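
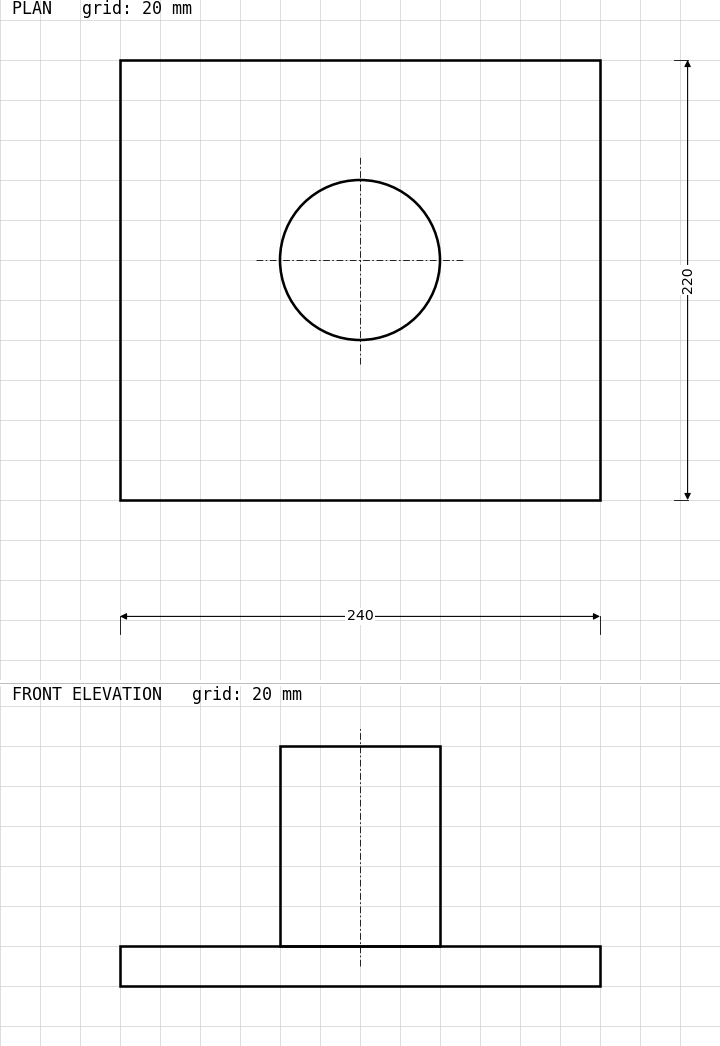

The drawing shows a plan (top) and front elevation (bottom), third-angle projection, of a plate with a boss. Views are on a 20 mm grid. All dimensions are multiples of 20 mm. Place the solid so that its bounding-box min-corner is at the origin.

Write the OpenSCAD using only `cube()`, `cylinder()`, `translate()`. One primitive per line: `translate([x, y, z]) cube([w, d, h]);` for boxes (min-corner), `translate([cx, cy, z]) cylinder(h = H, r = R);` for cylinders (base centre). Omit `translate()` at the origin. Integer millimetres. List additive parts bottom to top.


cube([240, 220, 20]);
translate([120, 120, 20]) cylinder(h = 100, r = 40);


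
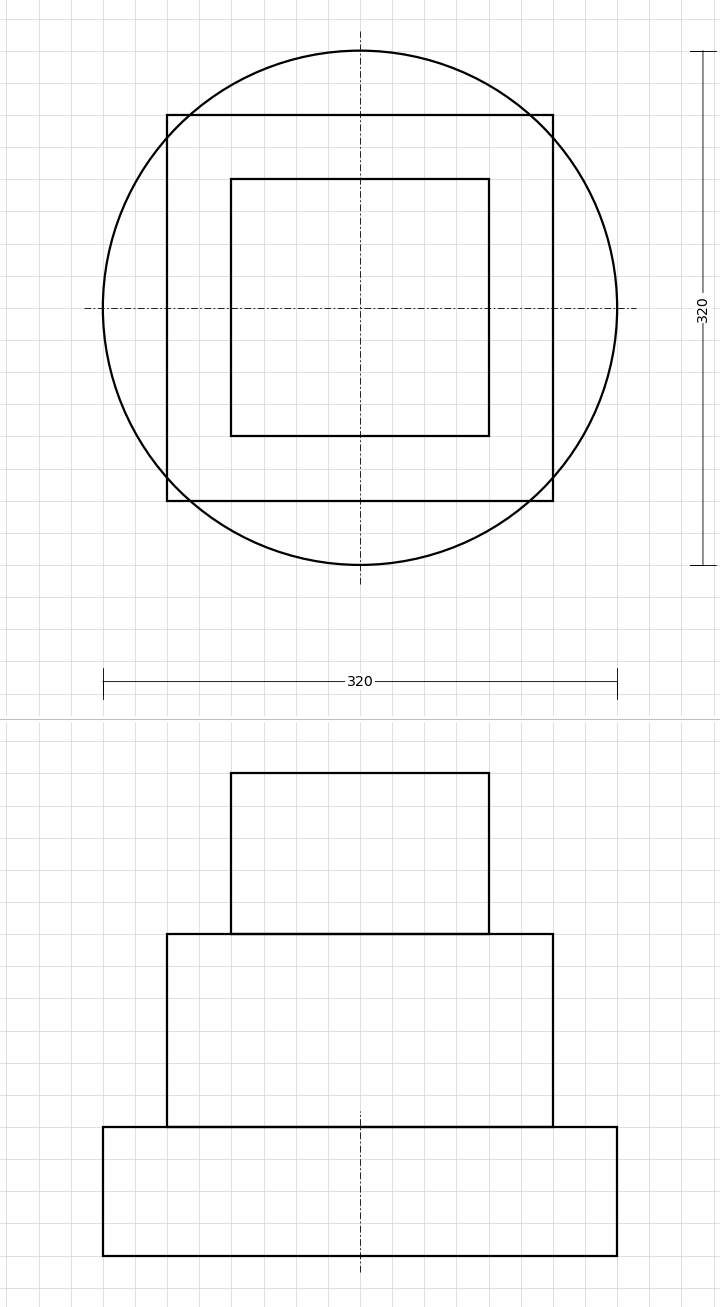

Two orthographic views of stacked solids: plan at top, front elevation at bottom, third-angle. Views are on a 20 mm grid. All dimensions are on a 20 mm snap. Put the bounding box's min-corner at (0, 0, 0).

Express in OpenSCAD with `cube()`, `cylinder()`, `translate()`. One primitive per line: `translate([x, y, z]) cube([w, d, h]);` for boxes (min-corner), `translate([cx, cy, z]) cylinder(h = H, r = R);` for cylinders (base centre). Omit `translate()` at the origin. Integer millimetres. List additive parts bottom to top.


translate([160, 160, 0]) cylinder(h = 80, r = 160);
translate([40, 40, 80]) cube([240, 240, 120]);
translate([80, 80, 200]) cube([160, 160, 100]);


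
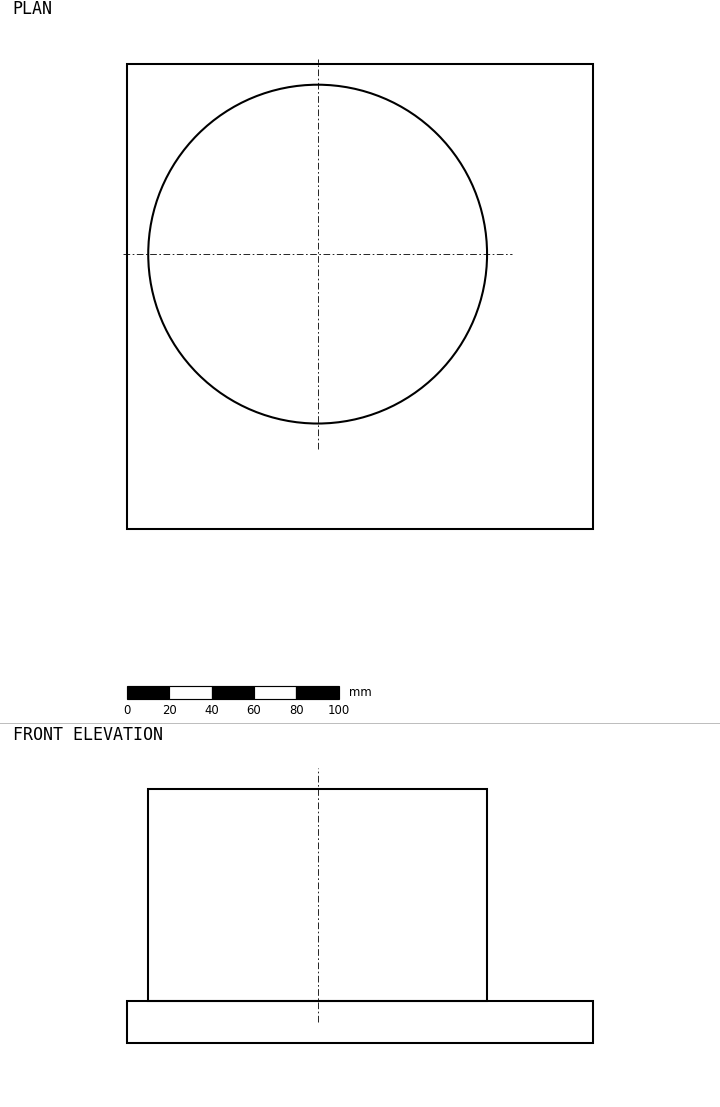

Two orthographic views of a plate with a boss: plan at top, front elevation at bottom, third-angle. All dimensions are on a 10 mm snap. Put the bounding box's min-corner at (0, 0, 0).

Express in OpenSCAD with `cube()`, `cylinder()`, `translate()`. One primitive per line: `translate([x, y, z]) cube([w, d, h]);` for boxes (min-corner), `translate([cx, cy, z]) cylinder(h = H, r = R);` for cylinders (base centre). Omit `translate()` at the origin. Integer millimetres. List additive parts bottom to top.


cube([220, 220, 20]);
translate([90, 130, 20]) cylinder(h = 100, r = 80);


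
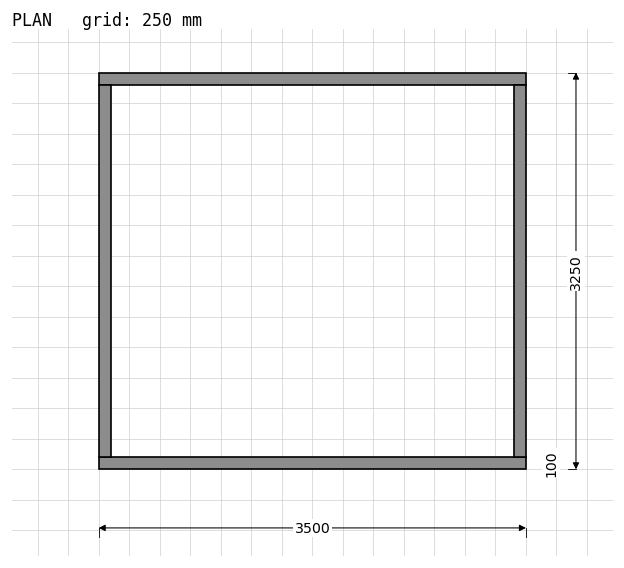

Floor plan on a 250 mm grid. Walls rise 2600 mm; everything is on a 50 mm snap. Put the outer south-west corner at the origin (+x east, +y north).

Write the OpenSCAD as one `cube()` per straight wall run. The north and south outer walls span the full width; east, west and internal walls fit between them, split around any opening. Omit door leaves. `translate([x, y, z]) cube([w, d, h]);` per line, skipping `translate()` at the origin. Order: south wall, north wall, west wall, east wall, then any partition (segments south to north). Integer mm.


cube([3500, 100, 2600]);
translate([0, 3150, 0]) cube([3500, 100, 2600]);
translate([0, 100, 0]) cube([100, 3050, 2600]);
translate([3400, 100, 0]) cube([100, 3050, 2600]);


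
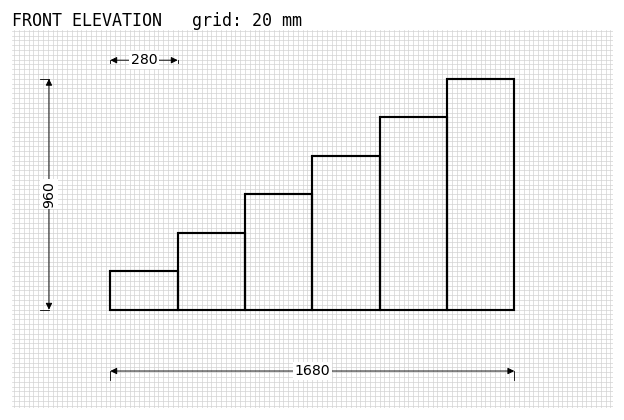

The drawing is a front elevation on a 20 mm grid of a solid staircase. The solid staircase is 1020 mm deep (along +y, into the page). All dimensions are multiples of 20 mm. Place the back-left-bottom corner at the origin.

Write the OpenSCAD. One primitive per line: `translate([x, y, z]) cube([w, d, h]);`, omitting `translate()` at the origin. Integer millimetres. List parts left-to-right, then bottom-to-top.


cube([280, 1020, 160]);
translate([280, 0, 0]) cube([280, 1020, 320]);
translate([560, 0, 0]) cube([280, 1020, 480]);
translate([840, 0, 0]) cube([280, 1020, 640]);
translate([1120, 0, 0]) cube([280, 1020, 800]);
translate([1400, 0, 0]) cube([280, 1020, 960]);


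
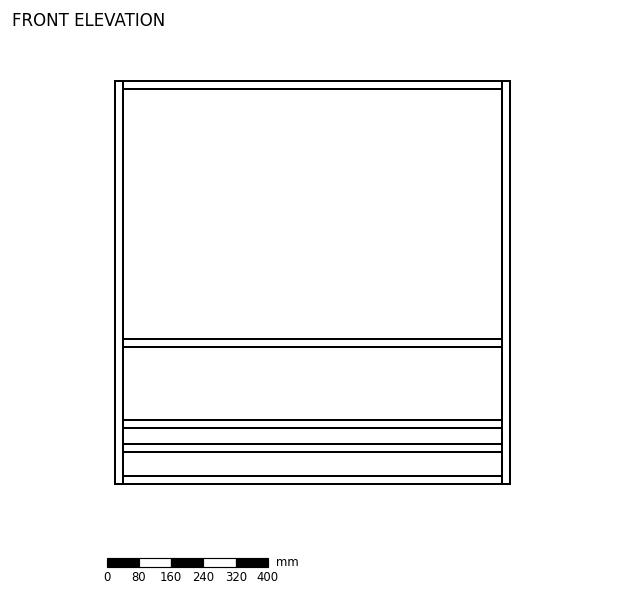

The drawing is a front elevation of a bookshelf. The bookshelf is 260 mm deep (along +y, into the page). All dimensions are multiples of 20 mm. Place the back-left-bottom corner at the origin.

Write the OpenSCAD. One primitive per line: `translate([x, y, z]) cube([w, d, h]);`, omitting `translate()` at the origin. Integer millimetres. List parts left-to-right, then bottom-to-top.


cube([20, 260, 1000]);
translate([20, 0, 0]) cube([940, 260, 20]);
translate([20, 0, 80]) cube([940, 260, 20]);
translate([20, 0, 140]) cube([940, 260, 20]);
translate([20, 0, 340]) cube([940, 260, 20]);
translate([20, 0, 980]) cube([940, 260, 20]);
translate([960, 0, 0]) cube([20, 260, 1000]);


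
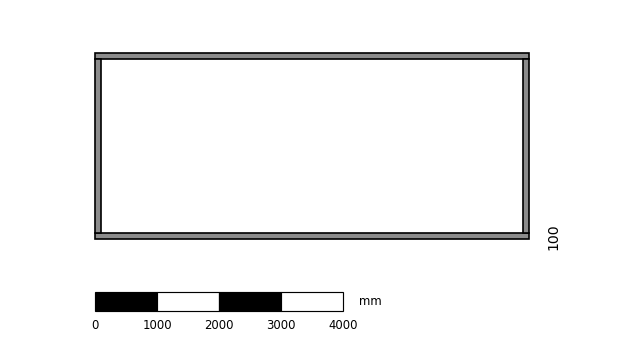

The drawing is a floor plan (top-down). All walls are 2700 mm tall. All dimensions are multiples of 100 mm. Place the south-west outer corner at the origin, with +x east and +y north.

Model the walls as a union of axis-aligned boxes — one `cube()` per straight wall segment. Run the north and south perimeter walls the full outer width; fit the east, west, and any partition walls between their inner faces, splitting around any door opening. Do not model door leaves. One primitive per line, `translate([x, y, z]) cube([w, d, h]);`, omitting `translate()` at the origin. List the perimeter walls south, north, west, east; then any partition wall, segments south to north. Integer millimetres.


cube([7000, 100, 2700]);
translate([0, 2900, 0]) cube([7000, 100, 2700]);
translate([0, 100, 0]) cube([100, 2800, 2700]);
translate([6900, 100, 0]) cube([100, 2800, 2700]);


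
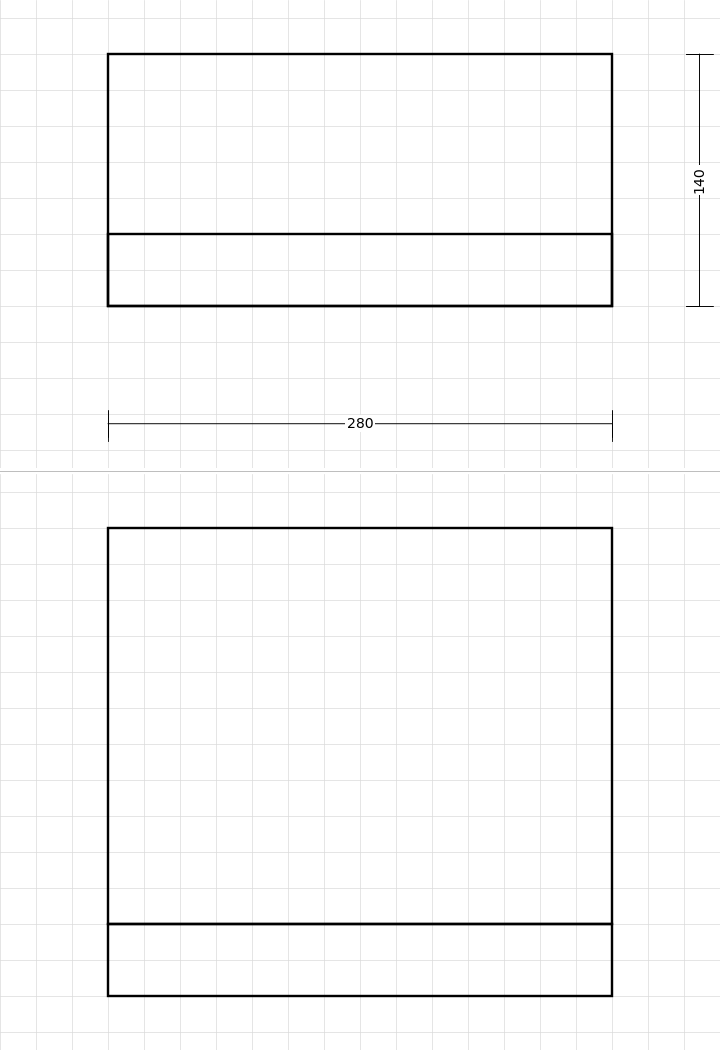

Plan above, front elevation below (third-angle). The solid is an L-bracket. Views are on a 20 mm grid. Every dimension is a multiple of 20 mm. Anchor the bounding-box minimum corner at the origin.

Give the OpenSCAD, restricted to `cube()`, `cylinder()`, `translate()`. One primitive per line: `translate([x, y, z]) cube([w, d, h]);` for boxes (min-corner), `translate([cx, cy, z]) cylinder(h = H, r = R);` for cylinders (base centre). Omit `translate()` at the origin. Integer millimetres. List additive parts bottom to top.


cube([280, 140, 40]);
translate([0, 0, 40]) cube([280, 40, 220]);


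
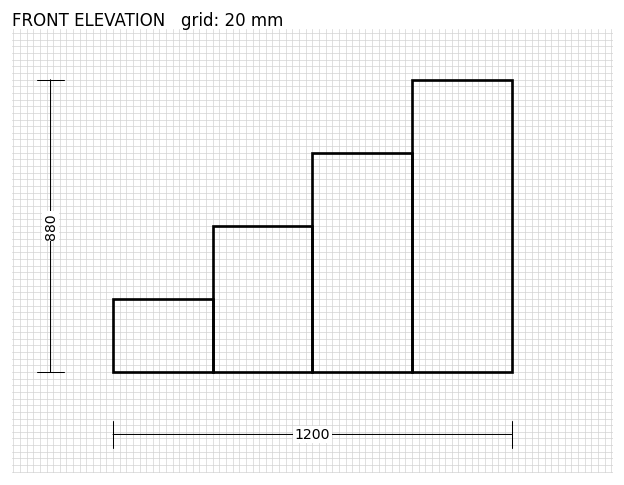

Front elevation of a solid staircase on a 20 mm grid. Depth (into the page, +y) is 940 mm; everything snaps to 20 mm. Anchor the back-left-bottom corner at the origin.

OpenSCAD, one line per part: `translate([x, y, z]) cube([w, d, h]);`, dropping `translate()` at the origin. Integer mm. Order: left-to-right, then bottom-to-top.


cube([300, 940, 220]);
translate([300, 0, 0]) cube([300, 940, 440]);
translate([600, 0, 0]) cube([300, 940, 660]);
translate([900, 0, 0]) cube([300, 940, 880]);


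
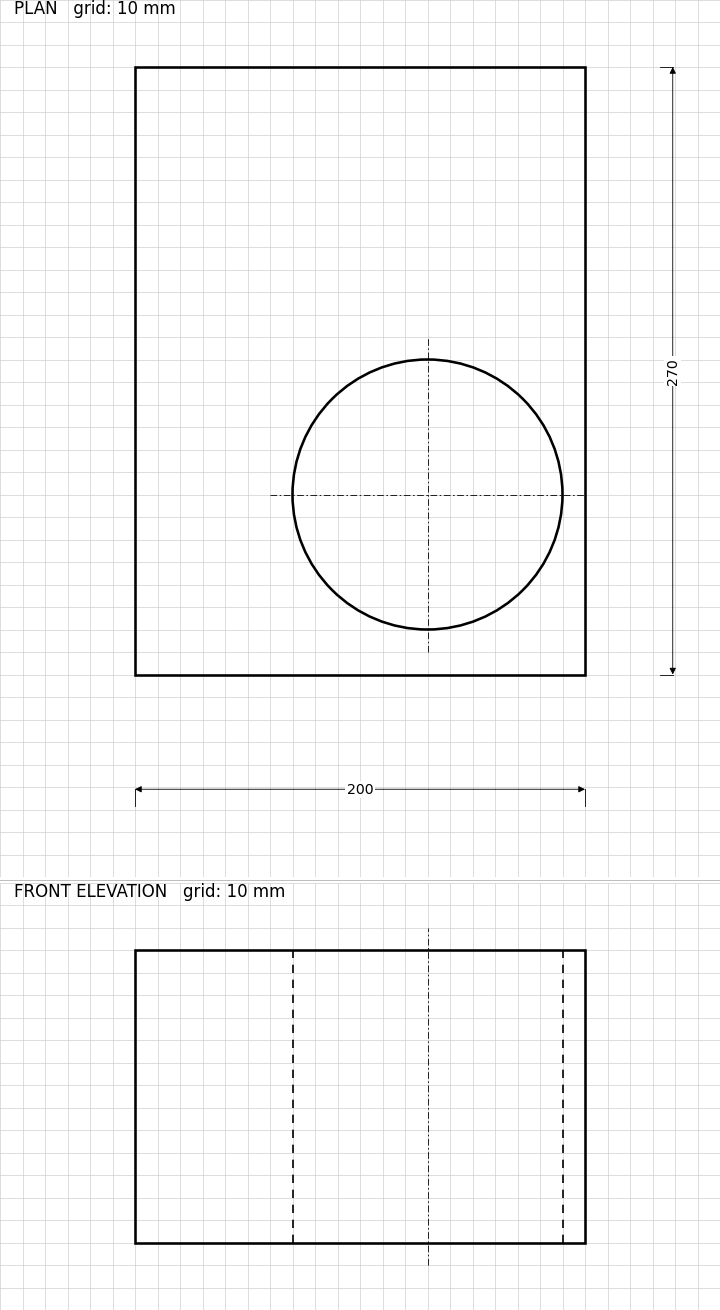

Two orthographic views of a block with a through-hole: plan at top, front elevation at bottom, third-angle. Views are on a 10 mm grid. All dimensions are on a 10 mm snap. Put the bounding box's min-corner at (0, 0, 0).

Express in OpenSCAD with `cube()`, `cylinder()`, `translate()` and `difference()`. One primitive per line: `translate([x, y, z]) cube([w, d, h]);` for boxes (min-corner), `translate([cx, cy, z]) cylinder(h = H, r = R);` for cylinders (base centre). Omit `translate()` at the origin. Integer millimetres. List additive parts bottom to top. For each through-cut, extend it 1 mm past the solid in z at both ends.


difference() {
  cube([200, 270, 130]);
  translate([130, 80, -1]) cylinder(h = 132, r = 60);
}


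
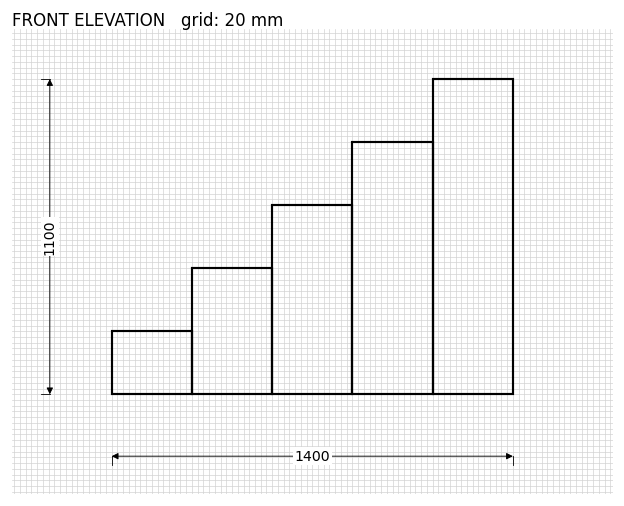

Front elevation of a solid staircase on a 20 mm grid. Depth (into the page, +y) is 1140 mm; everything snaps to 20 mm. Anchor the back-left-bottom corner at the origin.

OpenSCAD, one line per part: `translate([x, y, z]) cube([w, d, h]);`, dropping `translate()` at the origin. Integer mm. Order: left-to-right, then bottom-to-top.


cube([280, 1140, 220]);
translate([280, 0, 0]) cube([280, 1140, 440]);
translate([560, 0, 0]) cube([280, 1140, 660]);
translate([840, 0, 0]) cube([280, 1140, 880]);
translate([1120, 0, 0]) cube([280, 1140, 1100]);


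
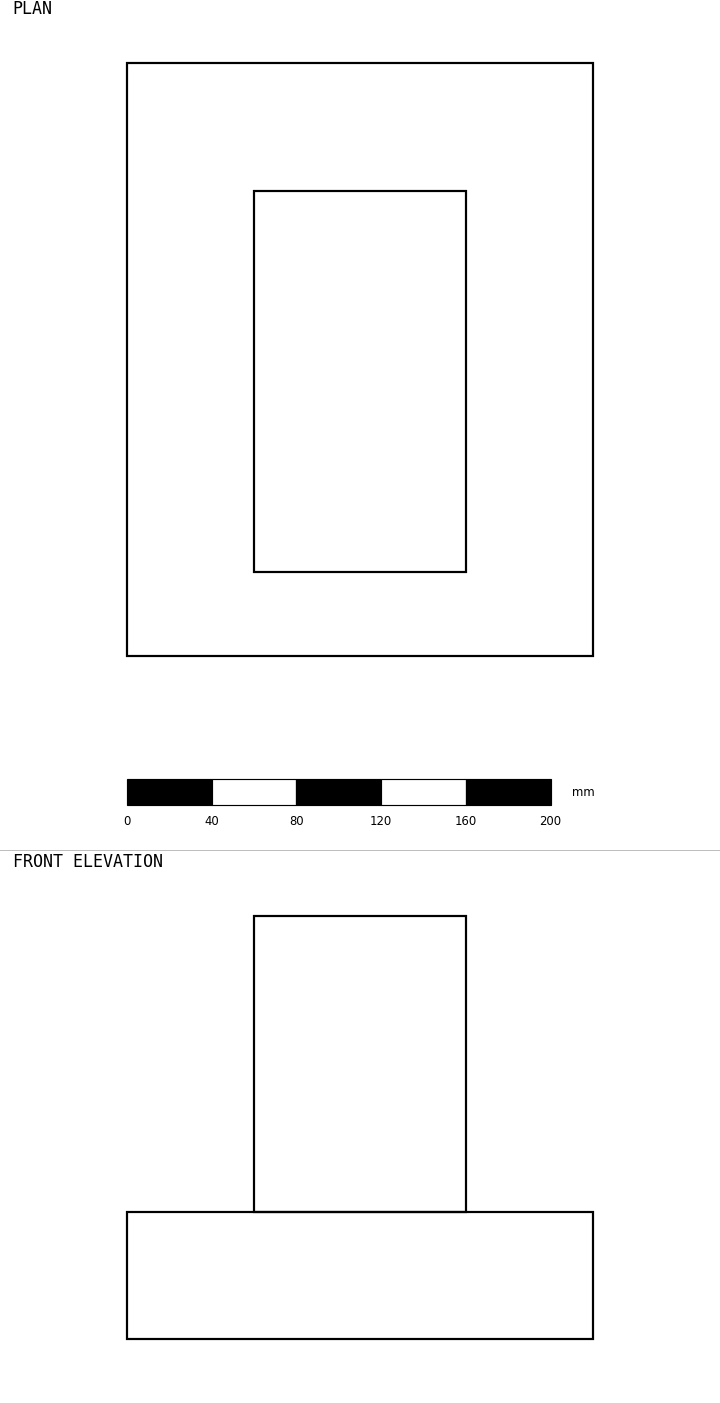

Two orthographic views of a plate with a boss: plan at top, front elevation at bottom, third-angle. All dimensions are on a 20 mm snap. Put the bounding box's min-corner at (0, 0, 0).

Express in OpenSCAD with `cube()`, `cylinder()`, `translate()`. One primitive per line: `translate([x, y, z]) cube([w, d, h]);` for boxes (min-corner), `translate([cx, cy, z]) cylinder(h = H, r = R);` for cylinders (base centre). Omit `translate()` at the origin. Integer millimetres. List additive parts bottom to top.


cube([220, 280, 60]);
translate([60, 40, 60]) cube([100, 180, 140]);


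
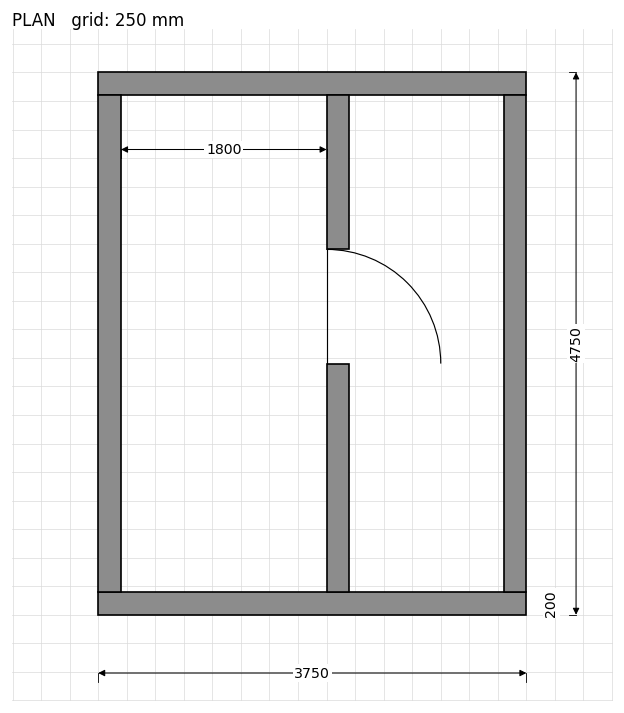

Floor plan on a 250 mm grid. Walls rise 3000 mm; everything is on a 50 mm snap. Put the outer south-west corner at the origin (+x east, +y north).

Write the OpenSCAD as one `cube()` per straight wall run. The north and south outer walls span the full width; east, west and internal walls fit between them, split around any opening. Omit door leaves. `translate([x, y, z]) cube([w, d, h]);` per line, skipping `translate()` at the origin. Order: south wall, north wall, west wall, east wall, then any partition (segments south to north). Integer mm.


cube([3750, 200, 3000]);
translate([0, 4550, 0]) cube([3750, 200, 3000]);
translate([0, 200, 0]) cube([200, 4350, 3000]);
translate([3550, 200, 0]) cube([200, 4350, 3000]);
translate([2000, 200, 0]) cube([200, 2000, 3000]);
translate([2000, 3200, 0]) cube([200, 1350, 3000]);


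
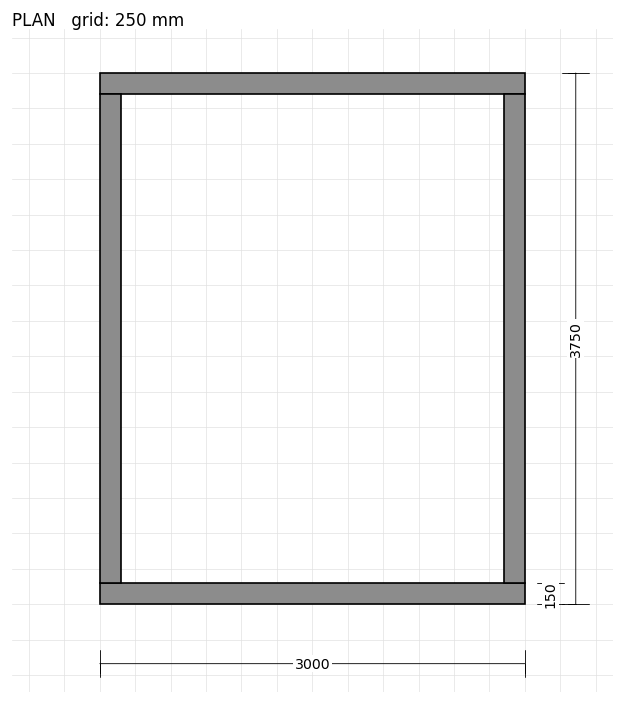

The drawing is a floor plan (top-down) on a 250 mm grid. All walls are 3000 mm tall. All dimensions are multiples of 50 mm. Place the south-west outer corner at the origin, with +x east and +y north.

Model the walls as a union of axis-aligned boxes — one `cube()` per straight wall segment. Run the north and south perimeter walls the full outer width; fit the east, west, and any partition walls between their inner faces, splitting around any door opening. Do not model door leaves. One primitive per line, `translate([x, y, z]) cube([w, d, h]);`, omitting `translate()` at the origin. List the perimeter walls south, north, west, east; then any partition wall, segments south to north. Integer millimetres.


cube([3000, 150, 3000]);
translate([0, 3600, 0]) cube([3000, 150, 3000]);
translate([0, 150, 0]) cube([150, 3450, 3000]);
translate([2850, 150, 0]) cube([150, 3450, 3000]);


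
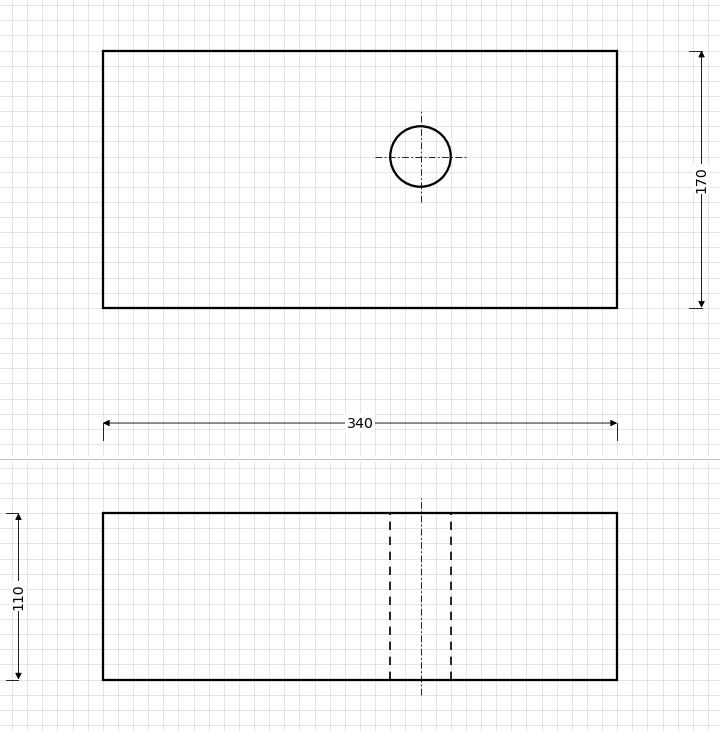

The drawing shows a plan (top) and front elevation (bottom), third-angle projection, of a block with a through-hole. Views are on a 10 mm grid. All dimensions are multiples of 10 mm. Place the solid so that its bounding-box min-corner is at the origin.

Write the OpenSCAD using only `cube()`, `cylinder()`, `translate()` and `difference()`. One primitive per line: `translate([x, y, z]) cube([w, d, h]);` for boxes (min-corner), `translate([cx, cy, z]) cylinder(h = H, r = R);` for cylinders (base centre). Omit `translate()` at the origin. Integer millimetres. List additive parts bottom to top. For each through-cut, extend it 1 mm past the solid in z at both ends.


difference() {
  cube([340, 170, 110]);
  translate([210, 100, -1]) cylinder(h = 112, r = 20);
}


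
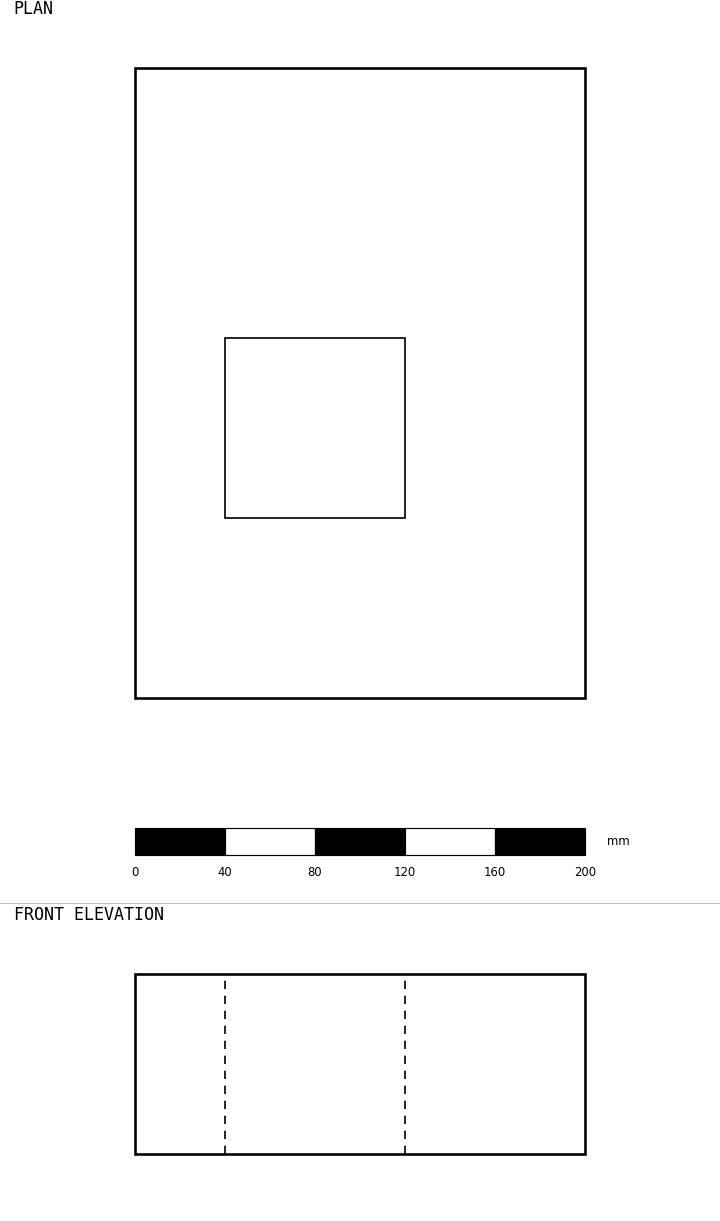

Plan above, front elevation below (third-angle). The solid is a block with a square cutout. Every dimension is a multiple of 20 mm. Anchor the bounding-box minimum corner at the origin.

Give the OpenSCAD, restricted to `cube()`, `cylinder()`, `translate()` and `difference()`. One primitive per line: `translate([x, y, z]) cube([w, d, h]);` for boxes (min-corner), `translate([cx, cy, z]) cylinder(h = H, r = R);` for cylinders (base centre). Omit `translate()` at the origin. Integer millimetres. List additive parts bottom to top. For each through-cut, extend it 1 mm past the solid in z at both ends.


difference() {
  cube([200, 280, 80]);
  translate([40, 80, -1]) cube([80, 80, 82]);
}


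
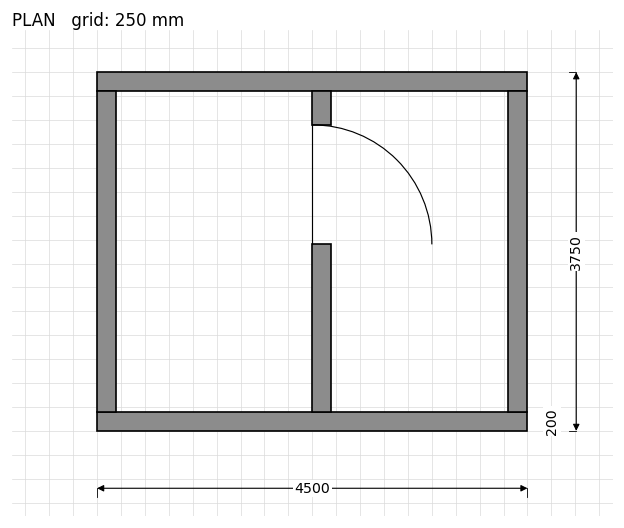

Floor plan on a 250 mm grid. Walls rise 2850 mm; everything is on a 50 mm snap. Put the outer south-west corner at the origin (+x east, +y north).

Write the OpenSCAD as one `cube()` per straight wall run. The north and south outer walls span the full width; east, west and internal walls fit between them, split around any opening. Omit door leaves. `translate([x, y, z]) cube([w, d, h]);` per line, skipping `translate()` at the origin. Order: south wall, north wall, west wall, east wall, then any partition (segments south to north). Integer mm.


cube([4500, 200, 2850]);
translate([0, 3550, 0]) cube([4500, 200, 2850]);
translate([0, 200, 0]) cube([200, 3350, 2850]);
translate([4300, 200, 0]) cube([200, 3350, 2850]);
translate([2250, 200, 0]) cube([200, 1750, 2850]);
translate([2250, 3200, 0]) cube([200, 350, 2850]);


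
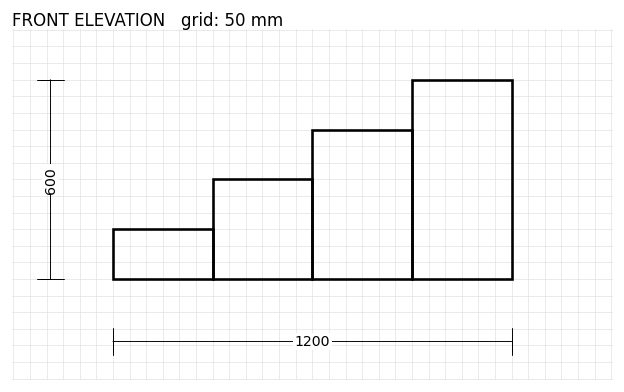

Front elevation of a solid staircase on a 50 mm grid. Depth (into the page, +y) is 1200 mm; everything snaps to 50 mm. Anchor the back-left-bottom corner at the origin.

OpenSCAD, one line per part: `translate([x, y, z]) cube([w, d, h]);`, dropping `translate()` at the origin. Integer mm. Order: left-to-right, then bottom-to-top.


cube([300, 1200, 150]);
translate([300, 0, 0]) cube([300, 1200, 300]);
translate([600, 0, 0]) cube([300, 1200, 450]);
translate([900, 0, 0]) cube([300, 1200, 600]);


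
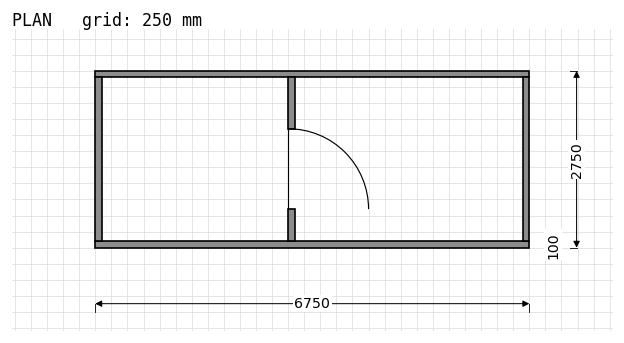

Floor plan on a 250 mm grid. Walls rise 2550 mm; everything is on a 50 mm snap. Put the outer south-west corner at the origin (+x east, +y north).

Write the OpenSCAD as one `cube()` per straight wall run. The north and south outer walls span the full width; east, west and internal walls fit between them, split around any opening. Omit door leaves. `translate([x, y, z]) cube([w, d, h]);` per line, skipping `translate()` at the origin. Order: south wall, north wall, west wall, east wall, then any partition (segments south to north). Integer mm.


cube([6750, 100, 2550]);
translate([0, 2650, 0]) cube([6750, 100, 2550]);
translate([0, 100, 0]) cube([100, 2550, 2550]);
translate([6650, 100, 0]) cube([100, 2550, 2550]);
translate([3000, 100, 0]) cube([100, 500, 2550]);
translate([3000, 1850, 0]) cube([100, 800, 2550]);


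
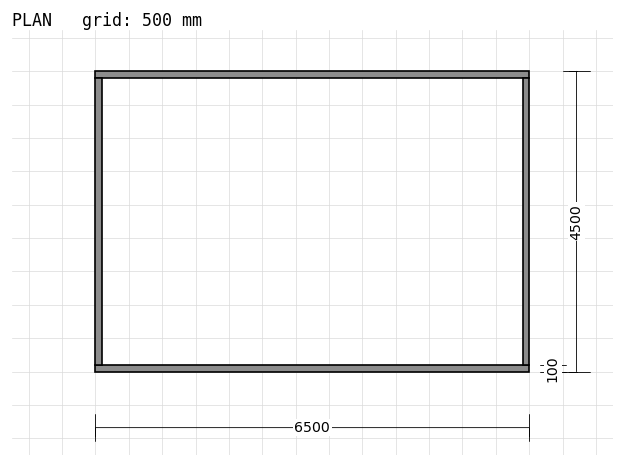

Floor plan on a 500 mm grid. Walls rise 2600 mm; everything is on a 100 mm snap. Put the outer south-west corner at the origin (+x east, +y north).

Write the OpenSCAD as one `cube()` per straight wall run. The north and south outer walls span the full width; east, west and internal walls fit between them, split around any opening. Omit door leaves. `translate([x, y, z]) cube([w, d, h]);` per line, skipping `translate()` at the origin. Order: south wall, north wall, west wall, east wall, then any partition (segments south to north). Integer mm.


cube([6500, 100, 2600]);
translate([0, 4400, 0]) cube([6500, 100, 2600]);
translate([0, 100, 0]) cube([100, 4300, 2600]);
translate([6400, 100, 0]) cube([100, 4300, 2600]);


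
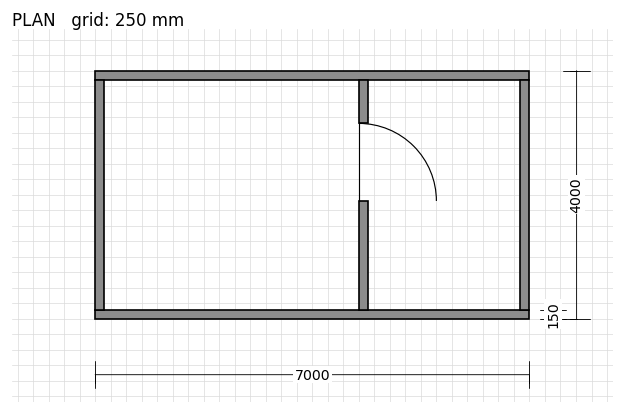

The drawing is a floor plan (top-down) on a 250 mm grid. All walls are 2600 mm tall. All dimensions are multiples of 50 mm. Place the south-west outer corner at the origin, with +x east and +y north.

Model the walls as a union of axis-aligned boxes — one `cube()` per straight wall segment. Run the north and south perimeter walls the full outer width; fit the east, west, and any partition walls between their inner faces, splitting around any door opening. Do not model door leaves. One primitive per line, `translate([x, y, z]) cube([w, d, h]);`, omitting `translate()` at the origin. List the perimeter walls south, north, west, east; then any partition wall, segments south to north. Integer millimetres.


cube([7000, 150, 2600]);
translate([0, 3850, 0]) cube([7000, 150, 2600]);
translate([0, 150, 0]) cube([150, 3700, 2600]);
translate([6850, 150, 0]) cube([150, 3700, 2600]);
translate([4250, 150, 0]) cube([150, 1750, 2600]);
translate([4250, 3150, 0]) cube([150, 700, 2600]);


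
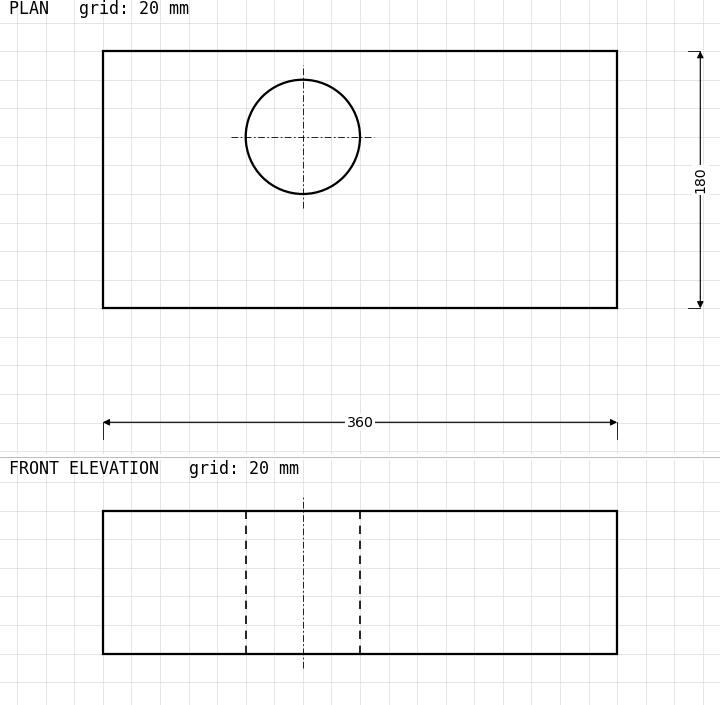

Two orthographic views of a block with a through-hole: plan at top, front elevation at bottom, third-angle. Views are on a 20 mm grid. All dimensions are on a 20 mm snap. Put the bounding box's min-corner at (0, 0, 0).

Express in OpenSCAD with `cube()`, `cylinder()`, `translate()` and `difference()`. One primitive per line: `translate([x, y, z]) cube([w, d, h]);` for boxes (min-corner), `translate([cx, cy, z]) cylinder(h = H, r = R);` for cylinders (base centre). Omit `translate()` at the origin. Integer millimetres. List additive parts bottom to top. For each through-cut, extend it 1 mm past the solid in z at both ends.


difference() {
  cube([360, 180, 100]);
  translate([140, 120, -1]) cylinder(h = 102, r = 40);
}


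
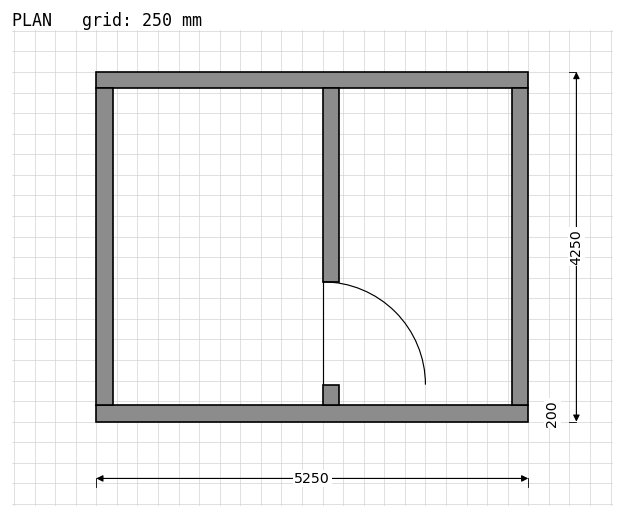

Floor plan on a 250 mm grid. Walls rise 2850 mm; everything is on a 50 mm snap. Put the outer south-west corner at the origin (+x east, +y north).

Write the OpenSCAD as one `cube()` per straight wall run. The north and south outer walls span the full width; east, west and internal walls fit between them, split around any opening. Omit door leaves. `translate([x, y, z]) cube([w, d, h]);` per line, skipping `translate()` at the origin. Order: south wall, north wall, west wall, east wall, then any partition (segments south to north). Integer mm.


cube([5250, 200, 2850]);
translate([0, 4050, 0]) cube([5250, 200, 2850]);
translate([0, 200, 0]) cube([200, 3850, 2850]);
translate([5050, 200, 0]) cube([200, 3850, 2850]);
translate([2750, 200, 0]) cube([200, 250, 2850]);
translate([2750, 1700, 0]) cube([200, 2350, 2850]);


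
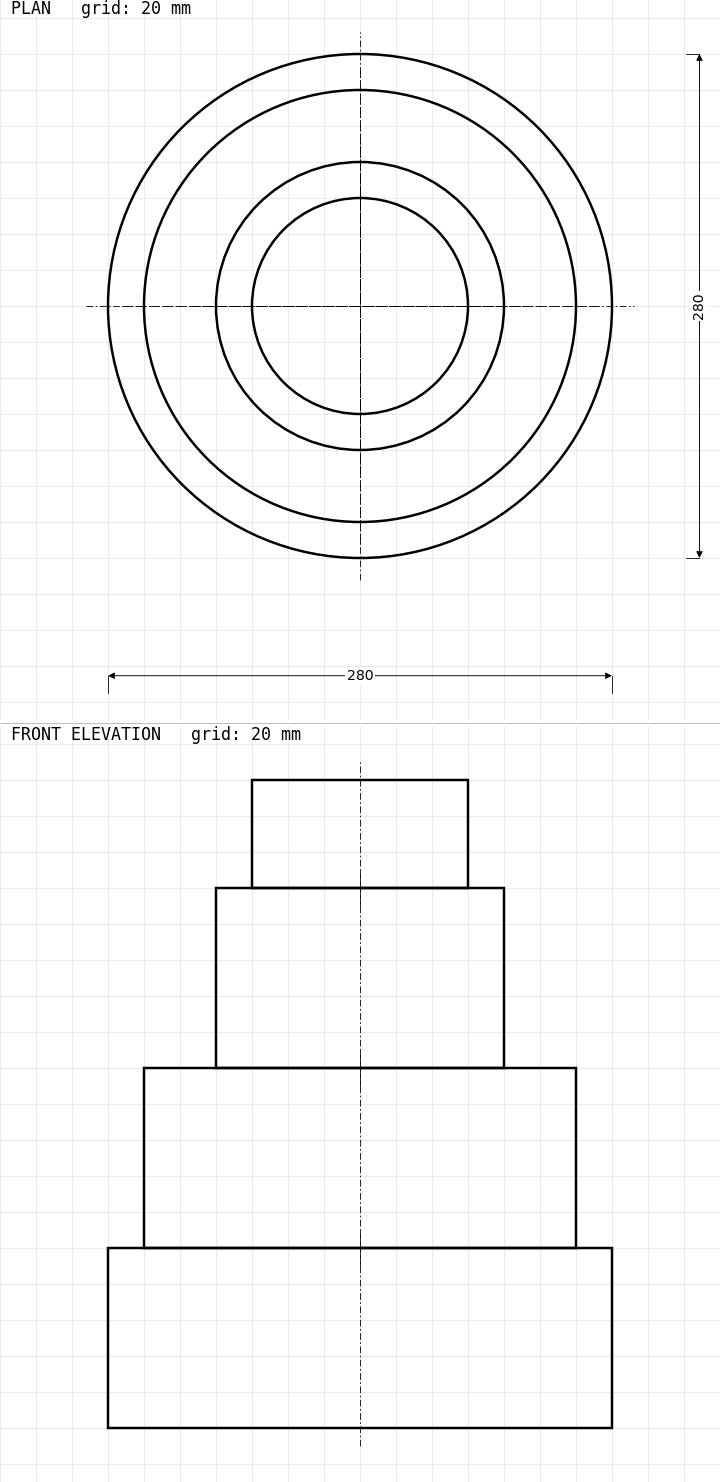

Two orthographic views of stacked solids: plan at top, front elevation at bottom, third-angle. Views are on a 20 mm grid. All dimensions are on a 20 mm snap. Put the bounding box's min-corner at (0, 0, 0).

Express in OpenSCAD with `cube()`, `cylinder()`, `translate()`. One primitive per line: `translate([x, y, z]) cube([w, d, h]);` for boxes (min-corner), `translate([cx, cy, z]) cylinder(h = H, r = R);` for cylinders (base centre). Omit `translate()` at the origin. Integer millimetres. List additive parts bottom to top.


translate([140, 140, 0]) cylinder(h = 100, r = 140);
translate([140, 140, 100]) cylinder(h = 100, r = 120);
translate([140, 140, 200]) cylinder(h = 100, r = 80);
translate([140, 140, 300]) cylinder(h = 60, r = 60);


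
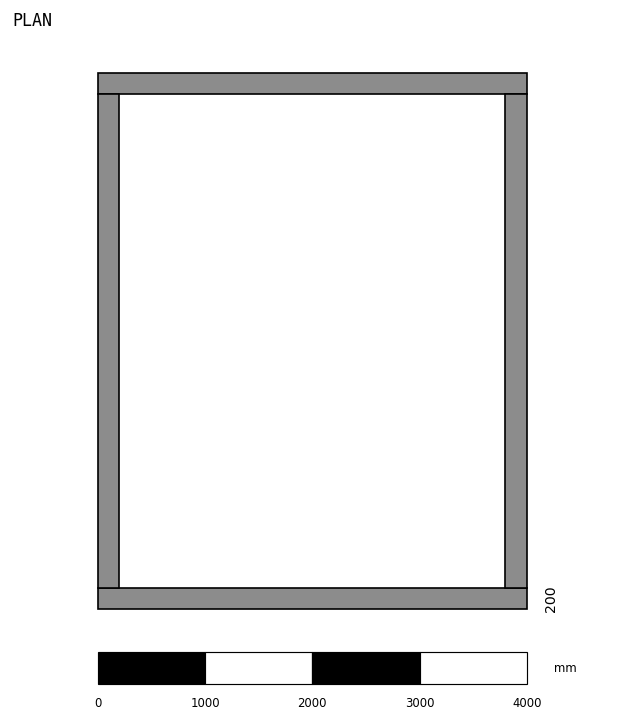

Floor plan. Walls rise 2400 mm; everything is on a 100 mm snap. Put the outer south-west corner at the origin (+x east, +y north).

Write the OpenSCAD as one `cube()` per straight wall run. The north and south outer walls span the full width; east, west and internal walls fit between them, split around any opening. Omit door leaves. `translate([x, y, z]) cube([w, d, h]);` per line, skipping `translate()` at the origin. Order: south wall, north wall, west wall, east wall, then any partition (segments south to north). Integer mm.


cube([4000, 200, 2400]);
translate([0, 4800, 0]) cube([4000, 200, 2400]);
translate([0, 200, 0]) cube([200, 4600, 2400]);
translate([3800, 200, 0]) cube([200, 4600, 2400]);


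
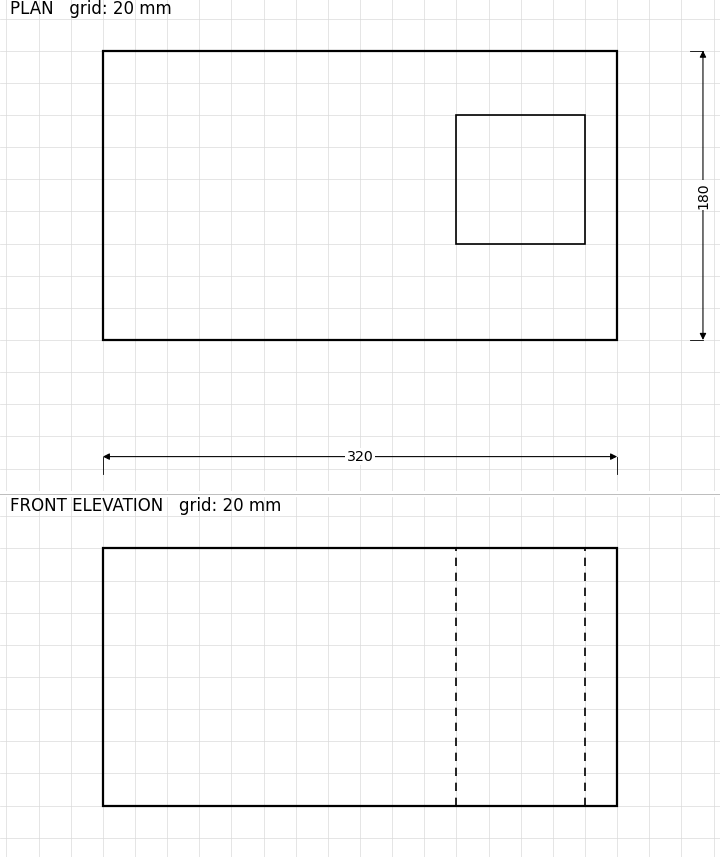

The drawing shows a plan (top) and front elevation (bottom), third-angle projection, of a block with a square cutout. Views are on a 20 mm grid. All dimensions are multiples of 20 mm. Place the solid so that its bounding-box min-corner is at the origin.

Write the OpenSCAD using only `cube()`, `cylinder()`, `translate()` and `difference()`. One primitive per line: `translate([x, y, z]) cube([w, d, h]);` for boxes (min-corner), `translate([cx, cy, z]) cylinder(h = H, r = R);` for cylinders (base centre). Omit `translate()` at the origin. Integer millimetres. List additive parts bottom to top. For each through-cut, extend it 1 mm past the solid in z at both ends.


difference() {
  cube([320, 180, 160]);
  translate([220, 60, -1]) cube([80, 80, 162]);
}


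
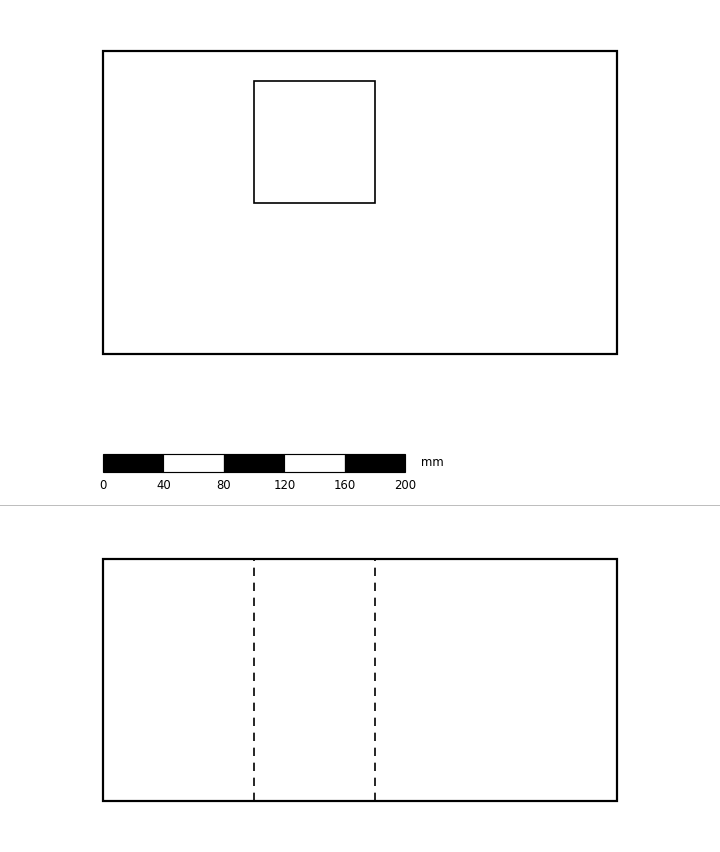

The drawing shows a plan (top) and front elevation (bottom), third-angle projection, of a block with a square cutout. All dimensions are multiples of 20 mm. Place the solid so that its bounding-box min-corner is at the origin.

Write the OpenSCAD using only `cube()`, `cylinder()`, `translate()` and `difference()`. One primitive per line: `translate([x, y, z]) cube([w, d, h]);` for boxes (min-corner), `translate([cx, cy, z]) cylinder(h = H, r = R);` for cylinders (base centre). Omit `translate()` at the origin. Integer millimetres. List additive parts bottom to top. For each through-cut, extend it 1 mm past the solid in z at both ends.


difference() {
  cube([340, 200, 160]);
  translate([100, 100, -1]) cube([80, 80, 162]);
}


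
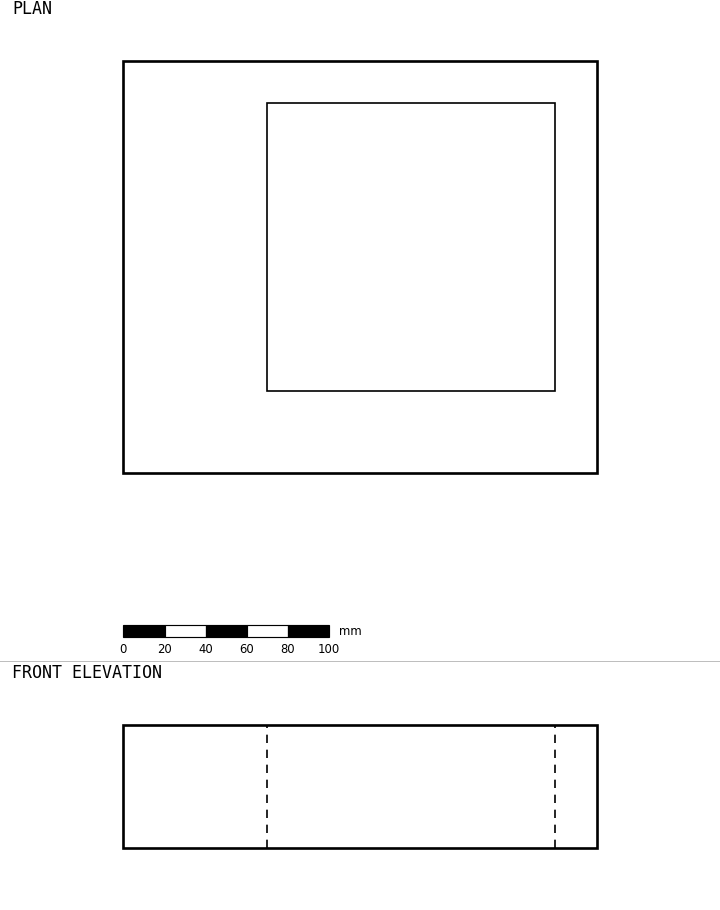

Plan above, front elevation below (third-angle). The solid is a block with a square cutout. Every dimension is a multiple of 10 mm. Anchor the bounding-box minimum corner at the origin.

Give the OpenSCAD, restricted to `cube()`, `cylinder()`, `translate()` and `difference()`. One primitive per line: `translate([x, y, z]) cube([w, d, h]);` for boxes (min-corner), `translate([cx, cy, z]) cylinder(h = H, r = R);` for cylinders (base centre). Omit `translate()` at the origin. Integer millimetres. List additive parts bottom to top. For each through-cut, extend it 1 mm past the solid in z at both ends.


difference() {
  cube([230, 200, 60]);
  translate([70, 40, -1]) cube([140, 140, 62]);
}


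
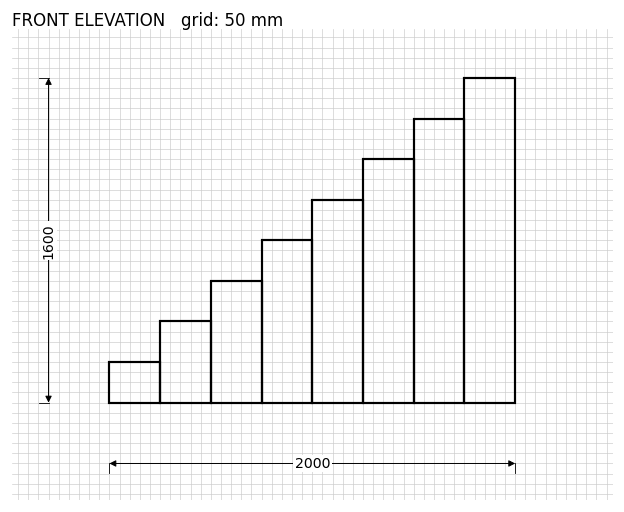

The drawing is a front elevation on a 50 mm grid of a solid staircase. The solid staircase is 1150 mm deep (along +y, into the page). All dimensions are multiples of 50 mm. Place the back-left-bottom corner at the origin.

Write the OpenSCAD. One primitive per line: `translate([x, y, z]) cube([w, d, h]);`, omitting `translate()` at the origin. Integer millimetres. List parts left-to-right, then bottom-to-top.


cube([250, 1150, 200]);
translate([250, 0, 0]) cube([250, 1150, 400]);
translate([500, 0, 0]) cube([250, 1150, 600]);
translate([750, 0, 0]) cube([250, 1150, 800]);
translate([1000, 0, 0]) cube([250, 1150, 1000]);
translate([1250, 0, 0]) cube([250, 1150, 1200]);
translate([1500, 0, 0]) cube([250, 1150, 1400]);
translate([1750, 0, 0]) cube([250, 1150, 1600]);


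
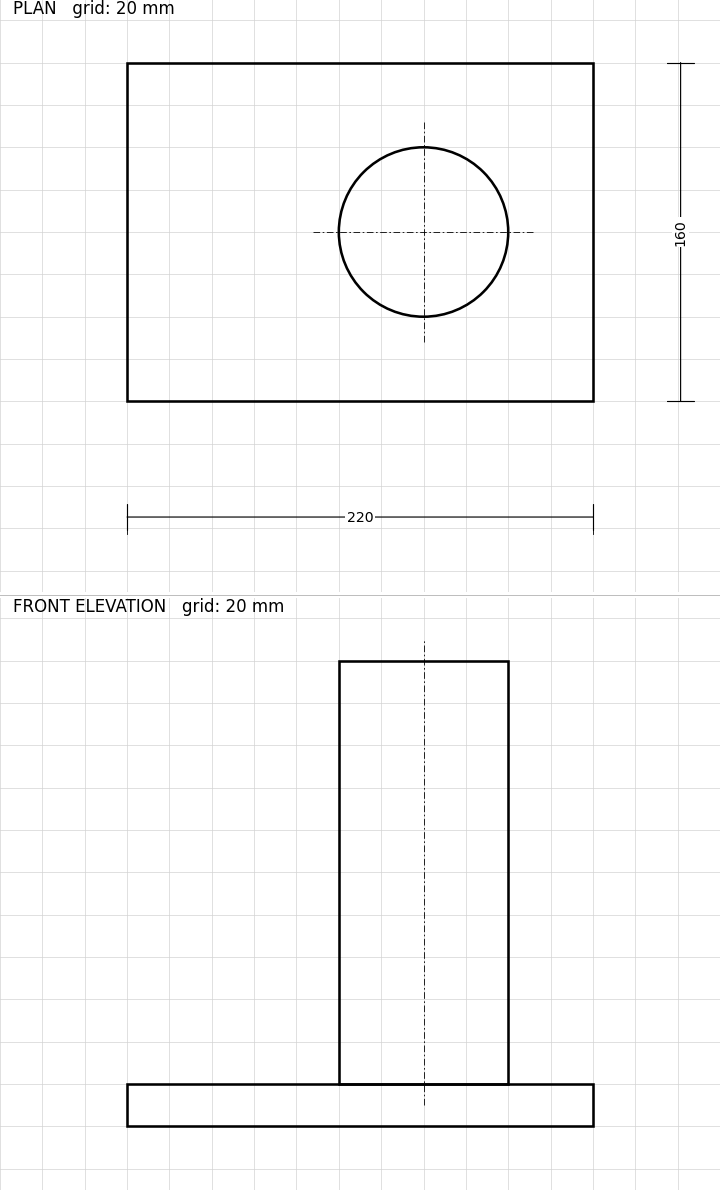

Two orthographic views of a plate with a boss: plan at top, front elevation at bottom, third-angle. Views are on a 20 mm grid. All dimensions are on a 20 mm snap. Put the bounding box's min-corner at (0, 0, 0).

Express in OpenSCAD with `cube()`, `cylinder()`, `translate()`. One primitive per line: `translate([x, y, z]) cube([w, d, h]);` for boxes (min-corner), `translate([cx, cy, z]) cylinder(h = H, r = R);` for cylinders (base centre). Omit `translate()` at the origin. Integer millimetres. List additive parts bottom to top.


cube([220, 160, 20]);
translate([140, 80, 20]) cylinder(h = 200, r = 40);


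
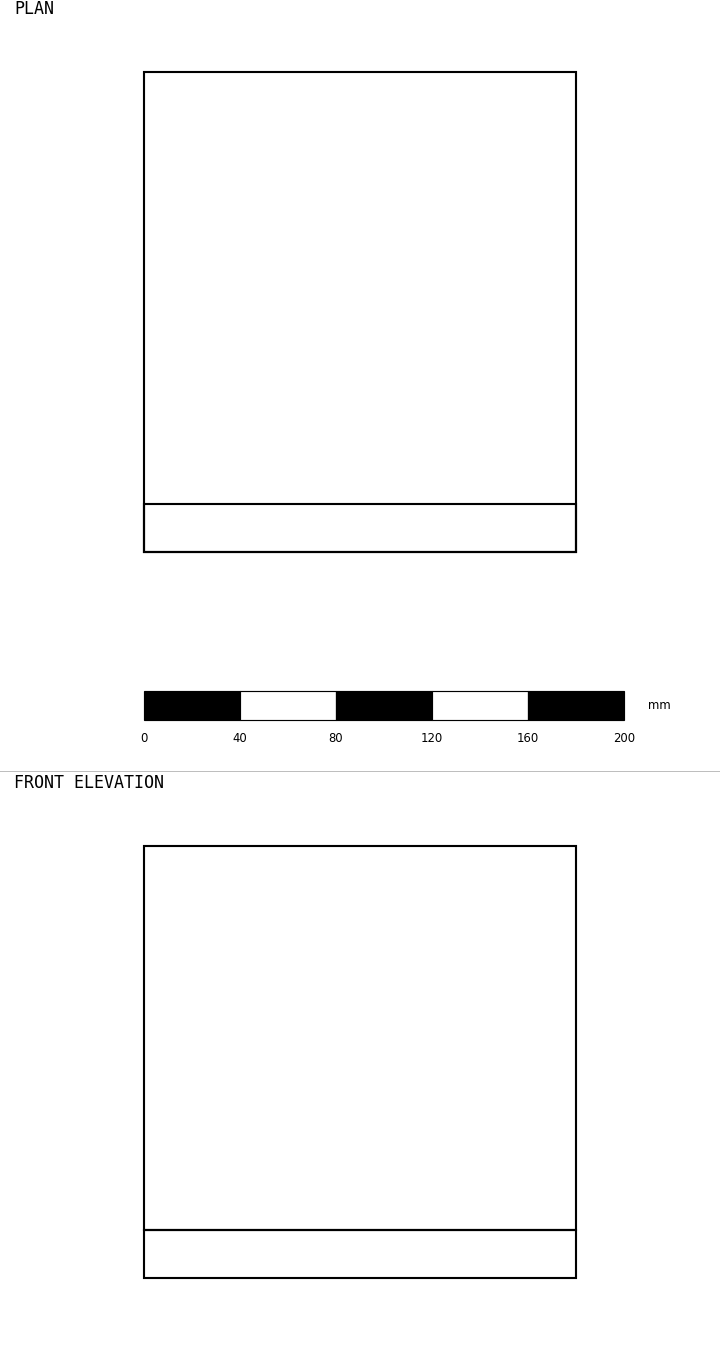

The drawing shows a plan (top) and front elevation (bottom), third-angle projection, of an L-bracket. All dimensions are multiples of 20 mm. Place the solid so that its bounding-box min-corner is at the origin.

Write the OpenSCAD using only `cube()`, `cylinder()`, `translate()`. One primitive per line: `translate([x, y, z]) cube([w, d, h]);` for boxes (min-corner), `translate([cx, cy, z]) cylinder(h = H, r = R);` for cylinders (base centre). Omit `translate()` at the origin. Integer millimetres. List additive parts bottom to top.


cube([180, 200, 20]);
translate([0, 0, 20]) cube([180, 20, 160]);


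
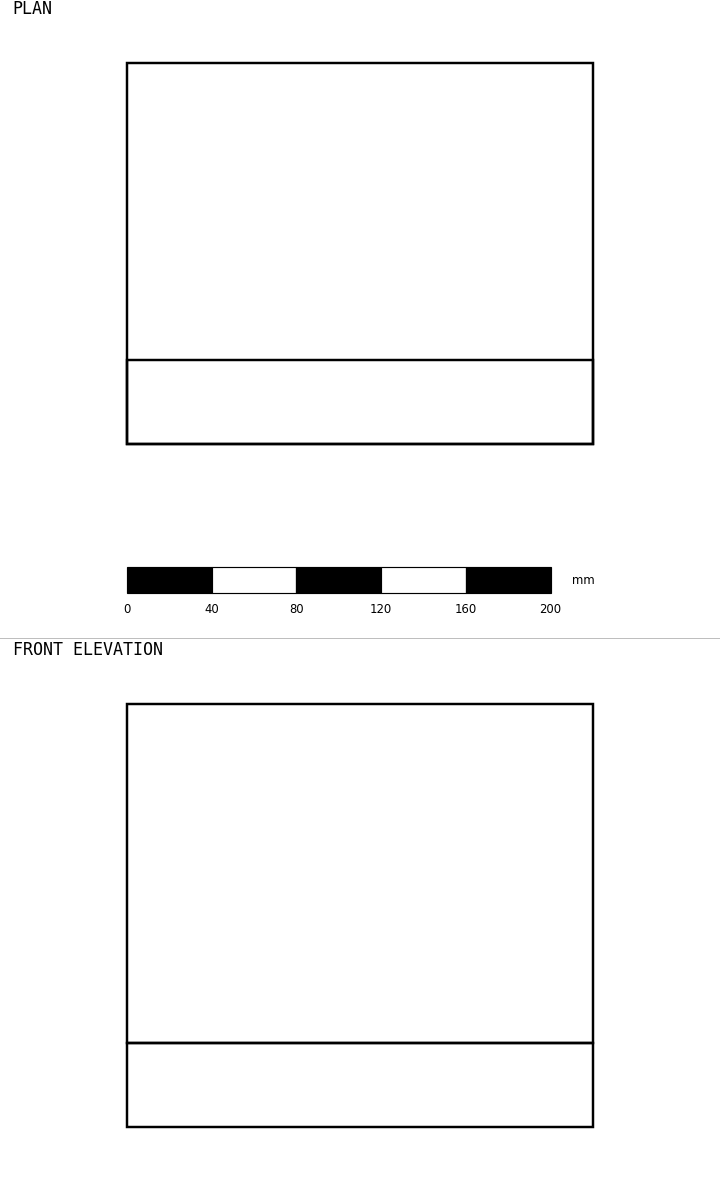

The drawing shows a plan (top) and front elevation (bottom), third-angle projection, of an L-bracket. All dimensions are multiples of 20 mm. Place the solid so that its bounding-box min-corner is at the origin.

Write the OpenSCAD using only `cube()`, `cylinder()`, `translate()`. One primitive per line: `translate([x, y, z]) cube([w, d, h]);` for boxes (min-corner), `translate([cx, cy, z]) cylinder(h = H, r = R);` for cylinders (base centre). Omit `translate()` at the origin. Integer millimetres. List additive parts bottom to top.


cube([220, 180, 40]);
translate([0, 0, 40]) cube([220, 40, 160]);


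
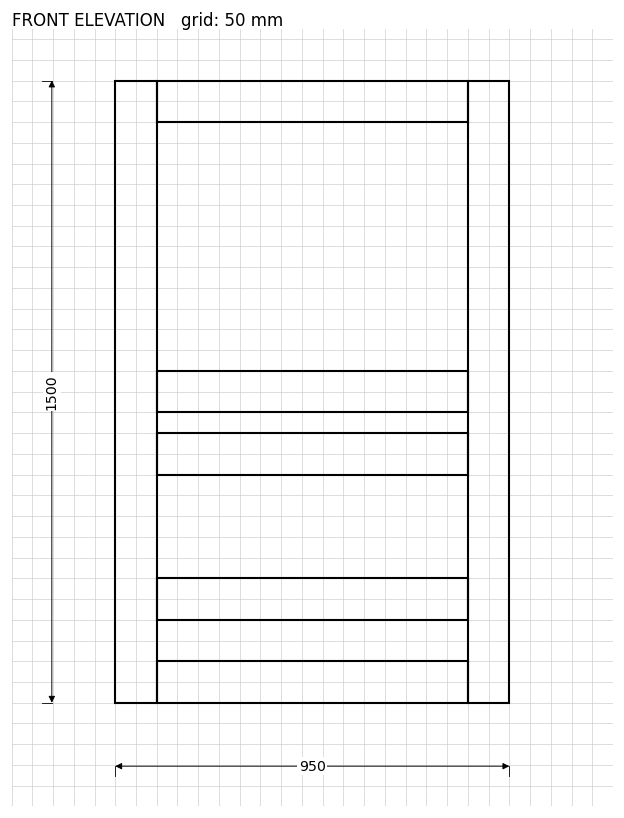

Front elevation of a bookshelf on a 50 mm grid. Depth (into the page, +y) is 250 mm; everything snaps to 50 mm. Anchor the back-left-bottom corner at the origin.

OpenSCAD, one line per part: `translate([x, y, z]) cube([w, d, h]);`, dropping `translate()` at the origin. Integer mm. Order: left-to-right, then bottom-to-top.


cube([100, 250, 1500]);
translate([100, 0, 0]) cube([750, 250, 100]);
translate([100, 0, 200]) cube([750, 250, 100]);
translate([100, 0, 550]) cube([750, 250, 100]);
translate([100, 0, 700]) cube([750, 250, 100]);
translate([100, 0, 1400]) cube([750, 250, 100]);
translate([850, 0, 0]) cube([100, 250, 1500]);


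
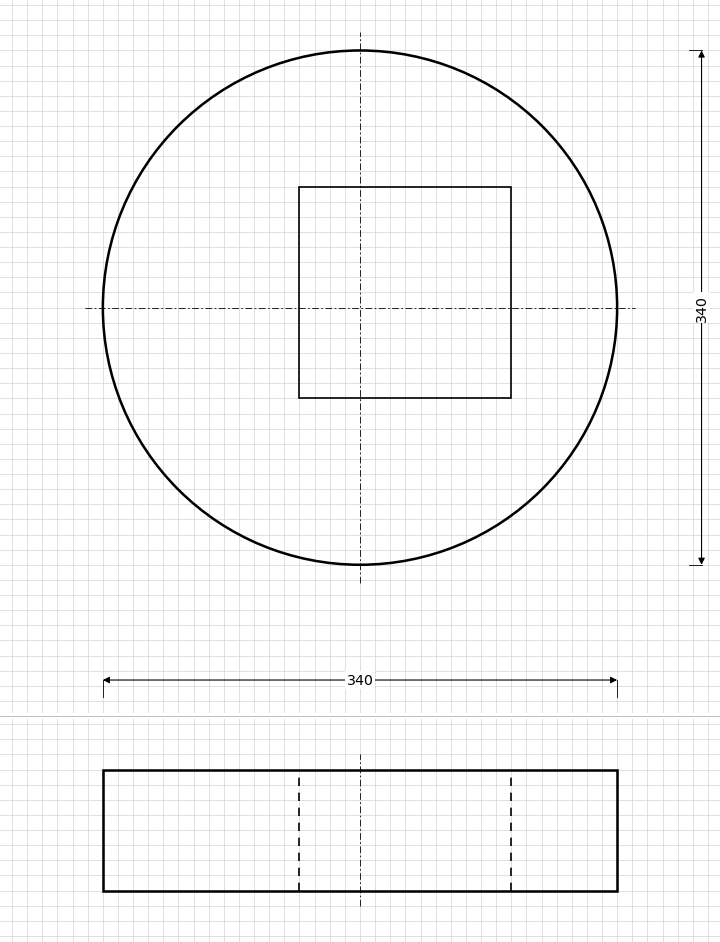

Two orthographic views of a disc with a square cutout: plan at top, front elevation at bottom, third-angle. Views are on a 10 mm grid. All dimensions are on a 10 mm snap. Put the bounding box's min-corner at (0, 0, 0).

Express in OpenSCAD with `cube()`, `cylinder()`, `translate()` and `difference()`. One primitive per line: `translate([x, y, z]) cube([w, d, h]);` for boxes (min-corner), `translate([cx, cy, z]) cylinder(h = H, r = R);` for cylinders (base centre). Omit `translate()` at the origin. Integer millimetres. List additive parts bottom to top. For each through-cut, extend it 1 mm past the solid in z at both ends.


difference() {
  translate([170, 170, 0]) cylinder(h = 80, r = 170);
  translate([130, 110, -1]) cube([140, 140, 82]);
}


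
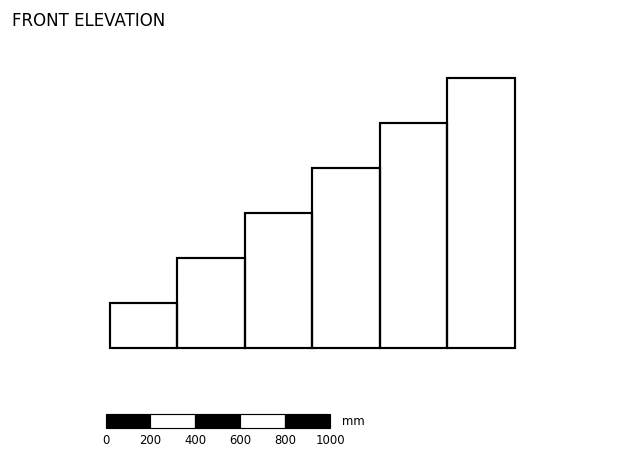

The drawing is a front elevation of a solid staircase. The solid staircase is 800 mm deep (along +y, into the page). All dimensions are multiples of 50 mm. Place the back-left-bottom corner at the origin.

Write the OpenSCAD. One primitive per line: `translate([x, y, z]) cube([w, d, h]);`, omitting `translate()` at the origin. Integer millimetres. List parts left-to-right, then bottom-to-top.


cube([300, 800, 200]);
translate([300, 0, 0]) cube([300, 800, 400]);
translate([600, 0, 0]) cube([300, 800, 600]);
translate([900, 0, 0]) cube([300, 800, 800]);
translate([1200, 0, 0]) cube([300, 800, 1000]);
translate([1500, 0, 0]) cube([300, 800, 1200]);


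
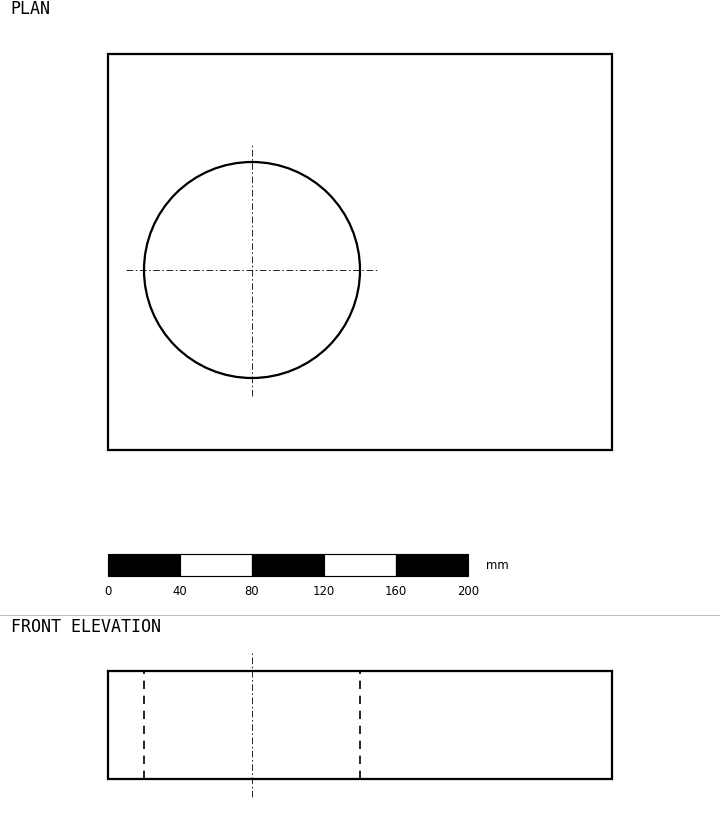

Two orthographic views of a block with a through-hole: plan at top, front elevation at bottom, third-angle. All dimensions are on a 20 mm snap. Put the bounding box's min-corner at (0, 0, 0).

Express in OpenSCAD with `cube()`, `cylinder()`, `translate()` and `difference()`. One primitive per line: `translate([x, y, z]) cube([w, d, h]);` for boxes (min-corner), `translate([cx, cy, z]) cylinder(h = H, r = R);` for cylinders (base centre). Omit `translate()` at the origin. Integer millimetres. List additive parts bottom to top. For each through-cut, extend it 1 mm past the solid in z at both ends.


difference() {
  cube([280, 220, 60]);
  translate([80, 100, -1]) cylinder(h = 62, r = 60);
}


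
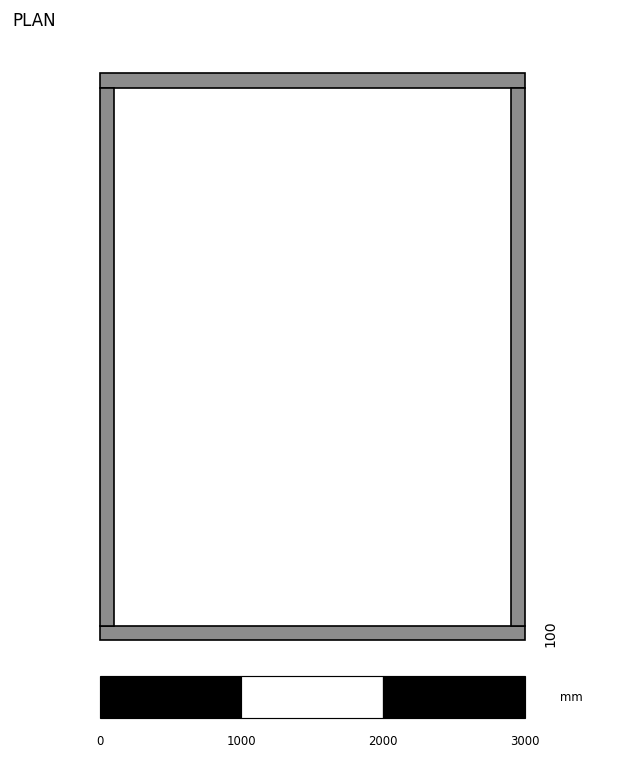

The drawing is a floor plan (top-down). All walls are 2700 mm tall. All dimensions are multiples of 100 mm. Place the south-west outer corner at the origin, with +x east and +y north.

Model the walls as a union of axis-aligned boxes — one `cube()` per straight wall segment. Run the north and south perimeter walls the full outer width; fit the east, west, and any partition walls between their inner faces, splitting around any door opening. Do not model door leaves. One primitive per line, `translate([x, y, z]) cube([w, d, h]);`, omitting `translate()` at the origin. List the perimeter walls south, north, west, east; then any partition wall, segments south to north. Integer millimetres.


cube([3000, 100, 2700]);
translate([0, 3900, 0]) cube([3000, 100, 2700]);
translate([0, 100, 0]) cube([100, 3800, 2700]);
translate([2900, 100, 0]) cube([100, 3800, 2700]);


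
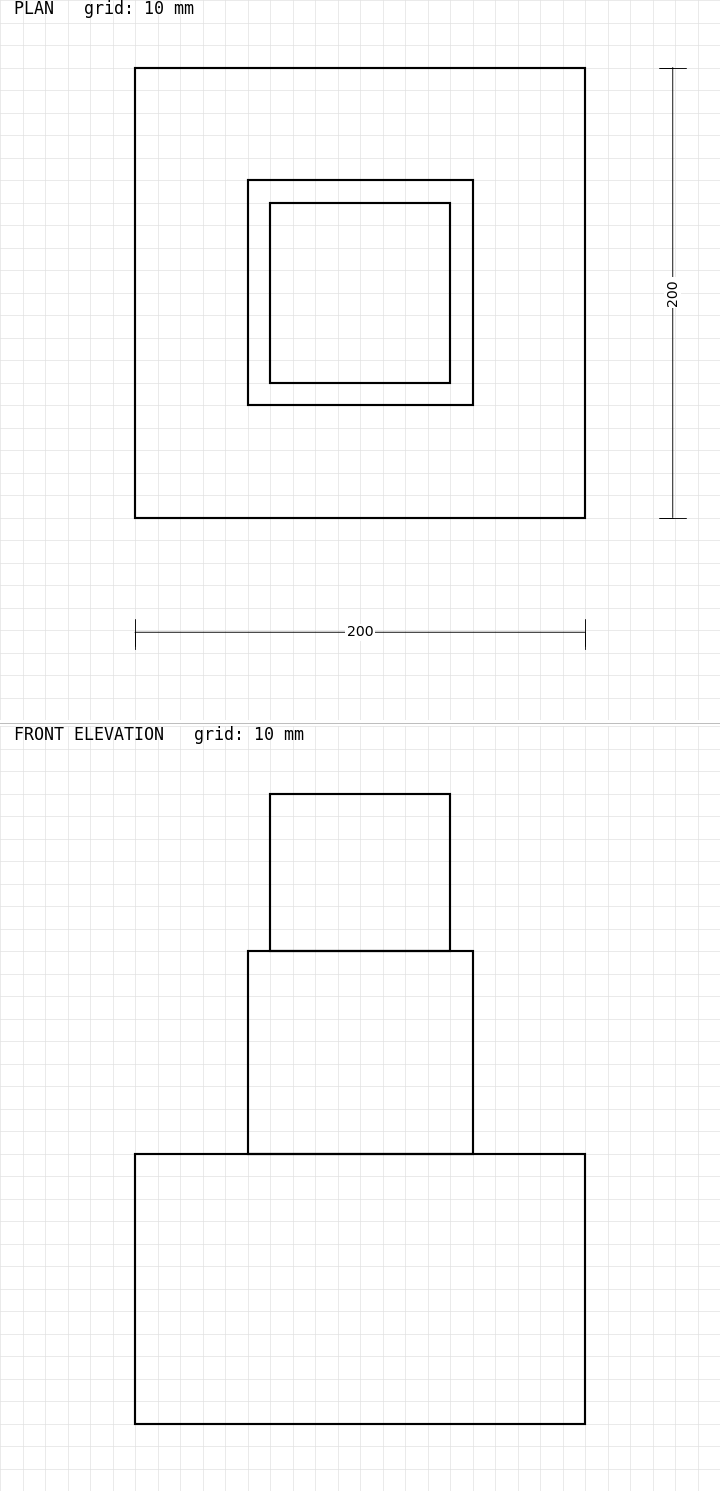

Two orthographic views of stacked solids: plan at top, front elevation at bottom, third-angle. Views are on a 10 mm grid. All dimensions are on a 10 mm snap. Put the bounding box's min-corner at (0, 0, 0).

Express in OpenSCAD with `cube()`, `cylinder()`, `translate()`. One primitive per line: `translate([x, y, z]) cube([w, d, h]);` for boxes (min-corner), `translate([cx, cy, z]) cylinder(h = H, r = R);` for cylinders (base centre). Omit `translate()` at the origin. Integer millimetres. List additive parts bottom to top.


cube([200, 200, 120]);
translate([50, 50, 120]) cube([100, 100, 90]);
translate([60, 60, 210]) cube([80, 80, 70]);
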